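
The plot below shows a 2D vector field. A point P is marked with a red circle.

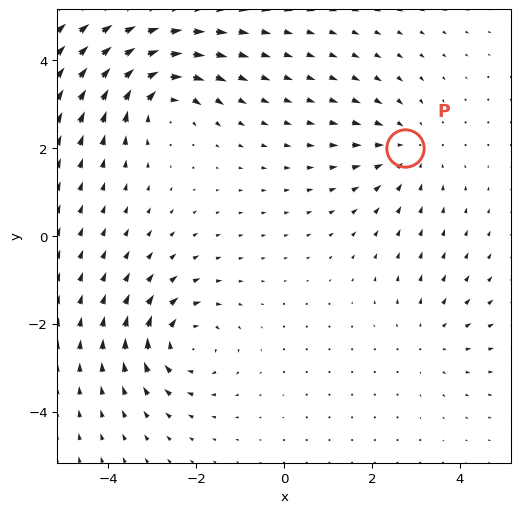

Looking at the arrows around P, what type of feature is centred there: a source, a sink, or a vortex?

At P (2.8, 2.0) the arrows converge inward. Divergence about -3, curl ≈0 — negative divergence with near-zero curl is a sink.

sink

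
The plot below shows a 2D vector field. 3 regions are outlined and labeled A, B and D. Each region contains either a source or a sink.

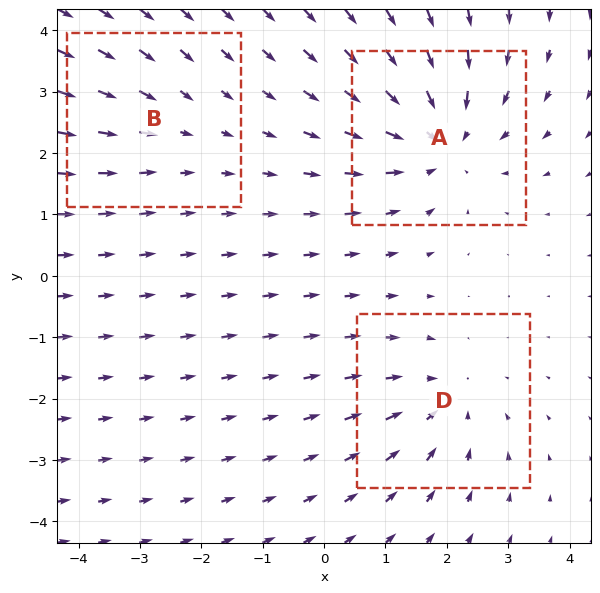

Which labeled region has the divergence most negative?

A

Divergence at each region's feature centre — A: about -4, B: about -2, D: about -3. Region A is most negative.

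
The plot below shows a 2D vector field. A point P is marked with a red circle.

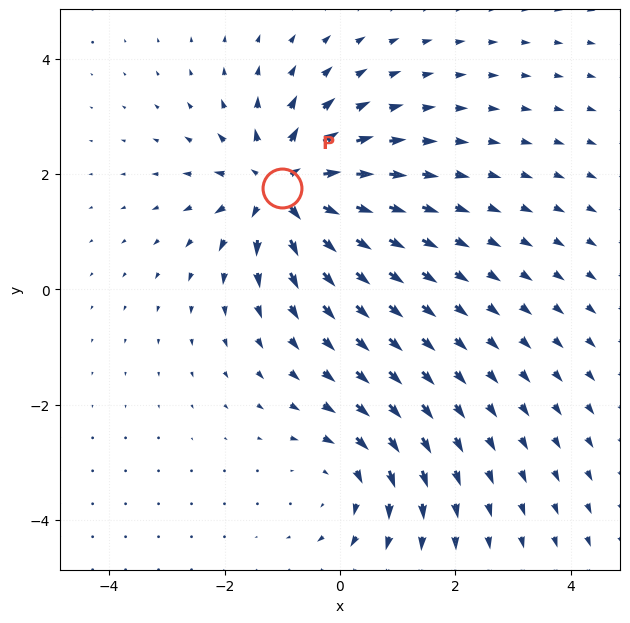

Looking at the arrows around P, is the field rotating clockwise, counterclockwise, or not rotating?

Near P at (-1.0, 1.8) the arrows show no circulation. The curl there is ≈0.

not rotating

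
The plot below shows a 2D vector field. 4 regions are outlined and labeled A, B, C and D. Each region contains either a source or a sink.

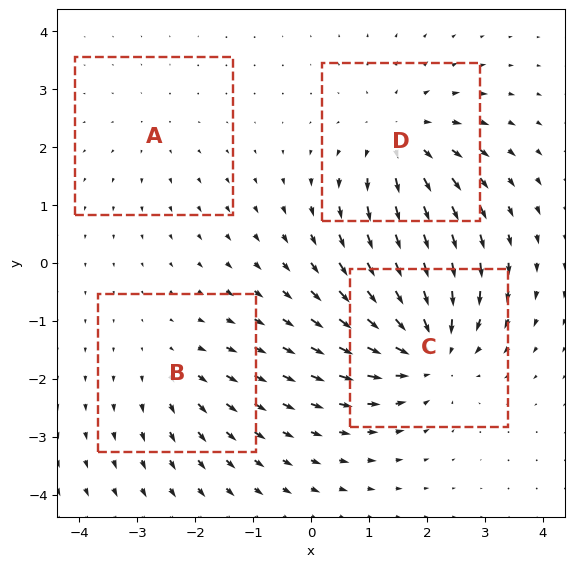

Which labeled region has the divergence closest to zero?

A

Divergence at each region's feature centre — A: about +2, B: about +3, C: about -6, D: about +5. Region A is closest to zero.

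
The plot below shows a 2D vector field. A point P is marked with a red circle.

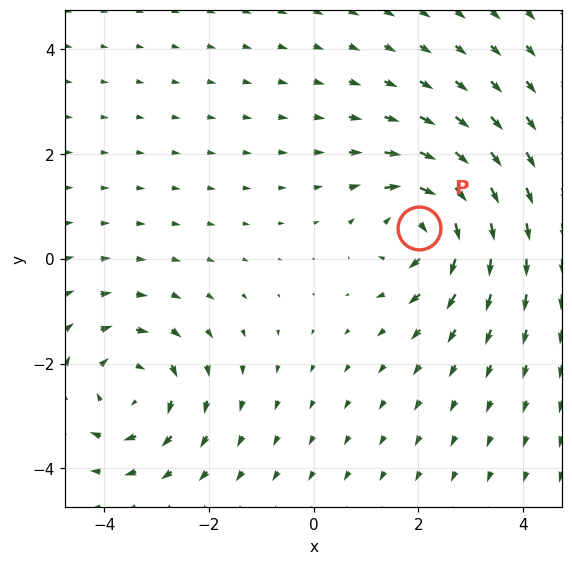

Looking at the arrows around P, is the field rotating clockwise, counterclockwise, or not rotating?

clockwise

Near P at (2.0, 0.6) the arrows circulate clockwise. The curl (z-component) there is about -5; negative curl means clockwise rotation.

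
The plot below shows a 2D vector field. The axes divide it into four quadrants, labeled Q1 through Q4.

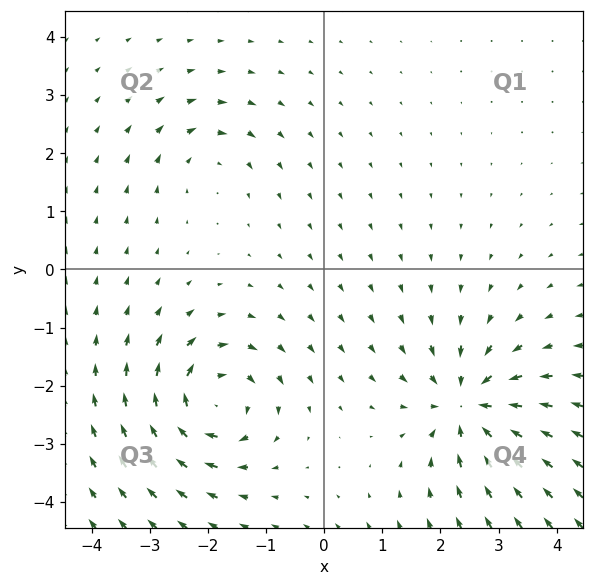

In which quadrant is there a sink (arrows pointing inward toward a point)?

Q4

The sink sits at approximately (2.5, -2.3), which lies in quadrant Q4. The divergence there is about -6, negative as expected for a sink.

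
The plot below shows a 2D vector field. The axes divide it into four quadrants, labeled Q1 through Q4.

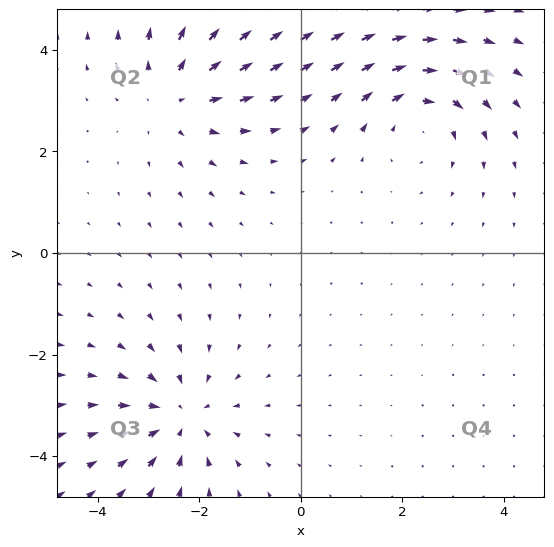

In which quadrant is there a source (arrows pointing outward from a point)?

Q2

The source sits at approximately (-2.5, 3.1), which lies in quadrant Q2. The divergence there is about +4, positive as expected for a source.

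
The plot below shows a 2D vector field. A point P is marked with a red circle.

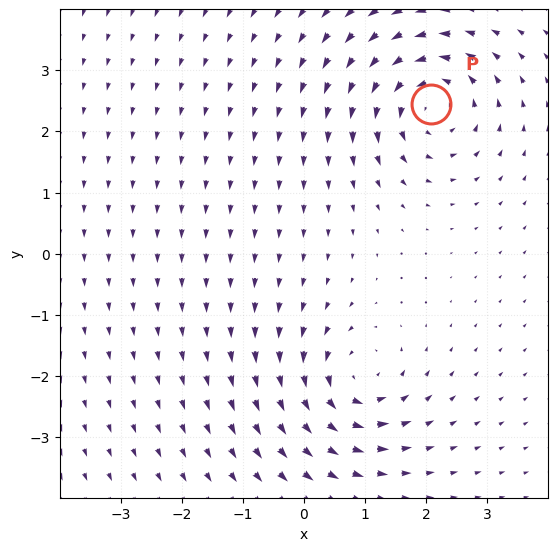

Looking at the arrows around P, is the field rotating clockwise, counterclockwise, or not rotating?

counterclockwise

Near P at (2.1, 2.5) the arrows circulate counterclockwise. The curl (z-component) there is about +5; positive curl means counterclockwise rotation.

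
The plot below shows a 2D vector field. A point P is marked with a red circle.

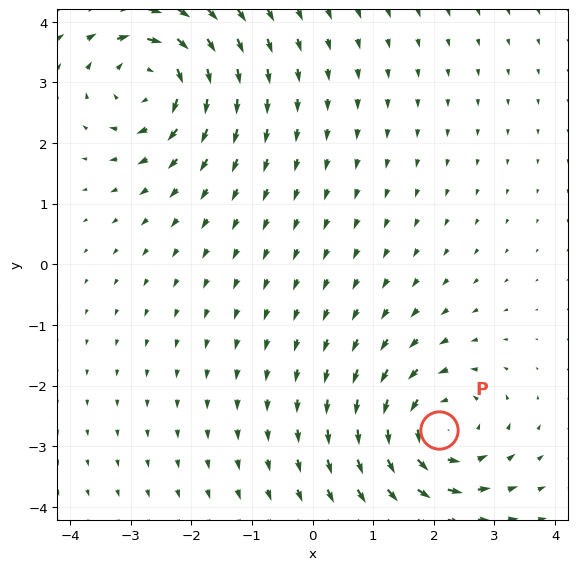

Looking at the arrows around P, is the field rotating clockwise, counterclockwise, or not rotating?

counterclockwise

Near P at (2.1, -2.7) the arrows circulate counterclockwise. The curl (z-component) there is about +4; positive curl means counterclockwise rotation.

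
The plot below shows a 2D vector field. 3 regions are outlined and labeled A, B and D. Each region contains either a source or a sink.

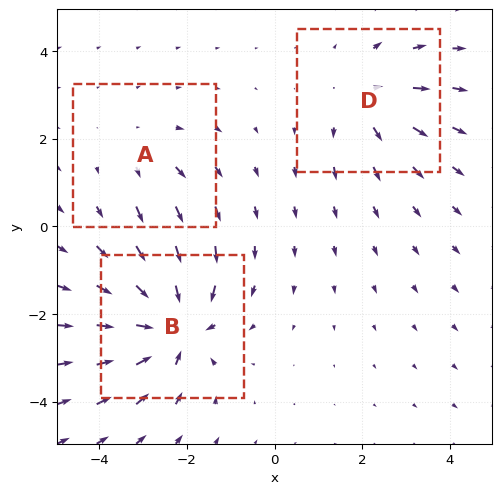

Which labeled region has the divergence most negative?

Divergence at each region's feature centre — A: about +2, B: about -5, D: about +3. Region B is most negative.

B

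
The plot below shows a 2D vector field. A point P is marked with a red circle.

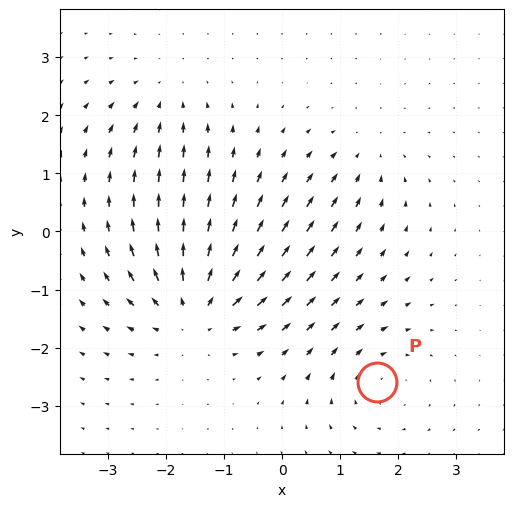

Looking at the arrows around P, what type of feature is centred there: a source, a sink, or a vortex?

At P (1.6, -2.6) the arrows circulate clockwise. Divergence ≈0, curl about -3 — near-zero divergence with nonzero curl is a vortex.

vortex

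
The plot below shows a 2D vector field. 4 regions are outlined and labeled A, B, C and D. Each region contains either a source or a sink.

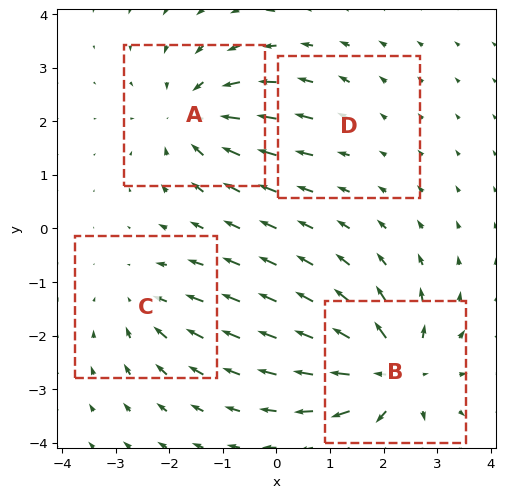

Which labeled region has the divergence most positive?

B

Divergence at each region's feature centre — A: about -6, B: about +8, C: about -4, D: about +2. Region B is most positive.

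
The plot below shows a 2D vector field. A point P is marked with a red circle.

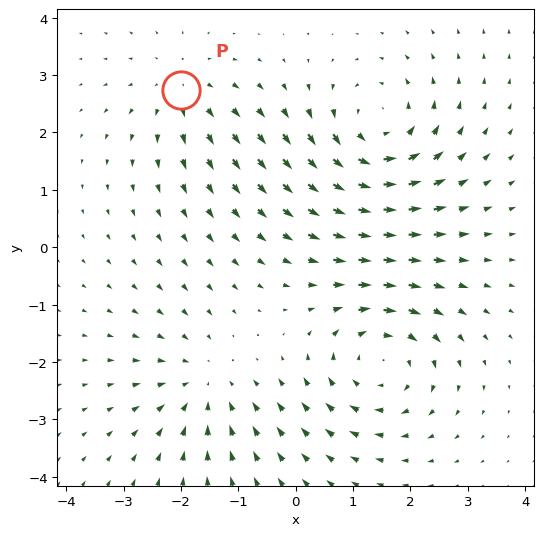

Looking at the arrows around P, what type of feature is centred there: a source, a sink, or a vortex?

source

At P (-2.0, 2.7) the arrows spread outward. Divergence about +3, curl ≈0 — positive divergence with near-zero curl is a source.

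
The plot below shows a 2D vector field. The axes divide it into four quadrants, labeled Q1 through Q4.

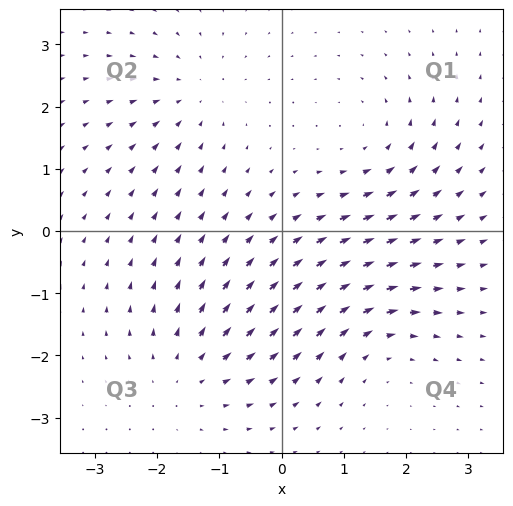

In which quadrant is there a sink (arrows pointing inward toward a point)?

The sink sits at approximately (-1.4, 2.2), which lies in quadrant Q2. The divergence there is about -4, negative as expected for a sink.

Q2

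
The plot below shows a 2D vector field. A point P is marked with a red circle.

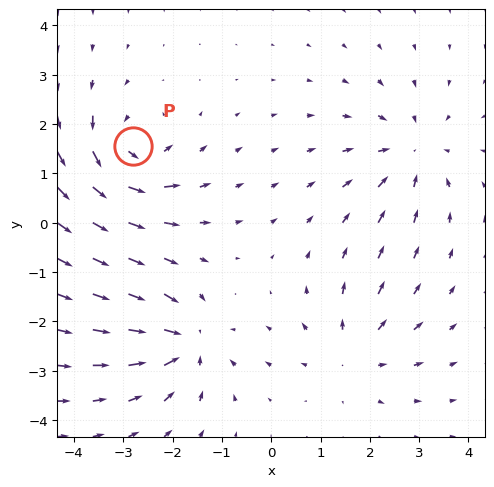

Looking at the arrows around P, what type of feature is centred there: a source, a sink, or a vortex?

At P (-2.8, 1.6) the arrows circulate counterclockwise. Divergence ≈0, curl about +5 — near-zero divergence with nonzero curl is a vortex.

vortex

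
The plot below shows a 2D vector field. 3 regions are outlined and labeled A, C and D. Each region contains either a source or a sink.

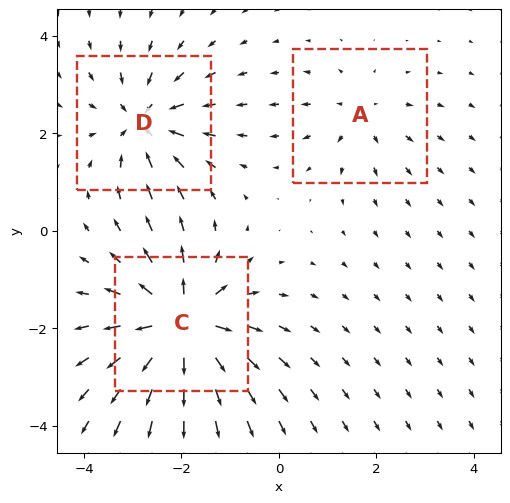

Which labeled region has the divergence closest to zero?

A

Divergence at each region's feature centre — A: about +2, C: about +6, D: about -4. Region A is closest to zero.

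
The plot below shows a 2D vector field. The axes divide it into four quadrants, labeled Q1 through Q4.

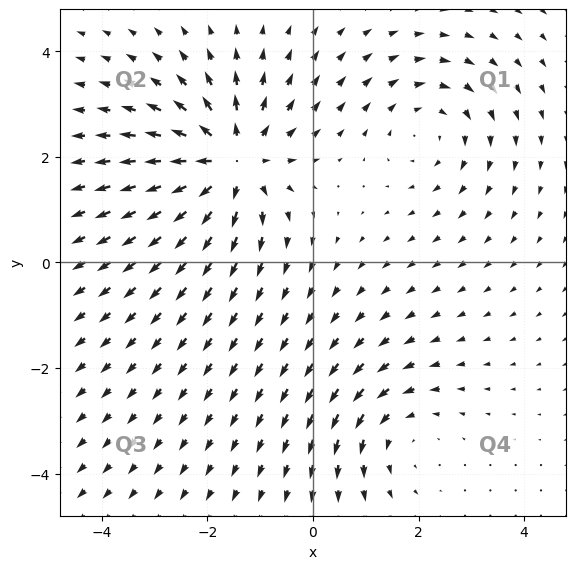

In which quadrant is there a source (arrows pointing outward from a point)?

The source sits at approximately (-1.5, 1.9), which lies in quadrant Q2. The divergence there is about +4, positive as expected for a source.

Q2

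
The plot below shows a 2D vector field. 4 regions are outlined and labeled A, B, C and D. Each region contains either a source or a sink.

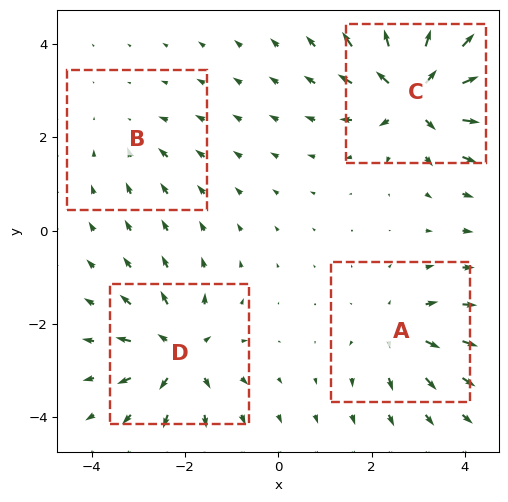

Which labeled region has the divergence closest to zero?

Divergence at each region's feature centre — A: about +4, B: about -2, C: about +8, D: about +6. Region B is closest to zero.

B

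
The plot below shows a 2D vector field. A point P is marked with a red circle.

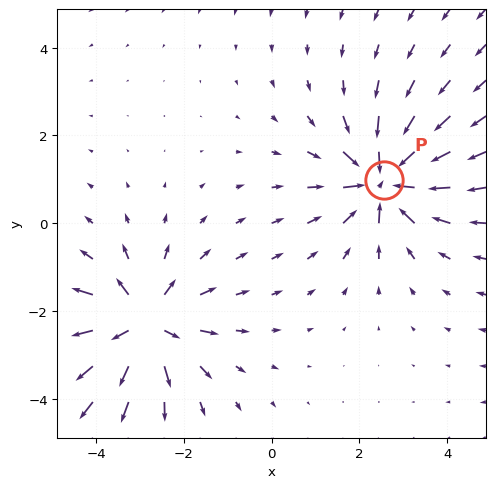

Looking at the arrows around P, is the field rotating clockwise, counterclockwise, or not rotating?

not rotating

Near P at (2.6, 1.0) the arrows show no circulation. The curl there is ≈0.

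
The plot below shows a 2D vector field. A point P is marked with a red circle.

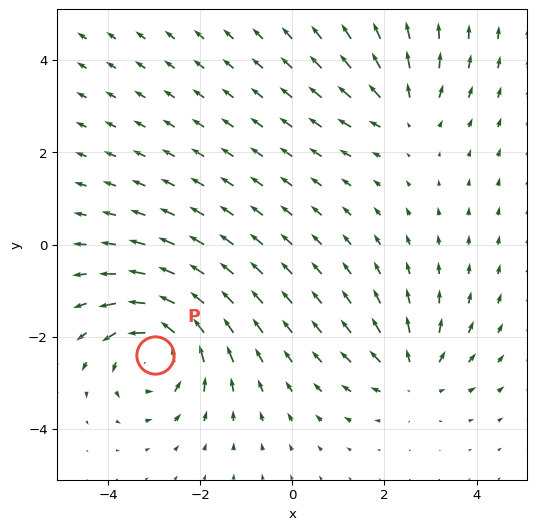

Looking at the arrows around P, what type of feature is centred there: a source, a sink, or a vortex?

At P (-3.0, -2.4) the arrows circulate counterclockwise. Divergence ≈0, curl about +6 — near-zero divergence with nonzero curl is a vortex.

vortex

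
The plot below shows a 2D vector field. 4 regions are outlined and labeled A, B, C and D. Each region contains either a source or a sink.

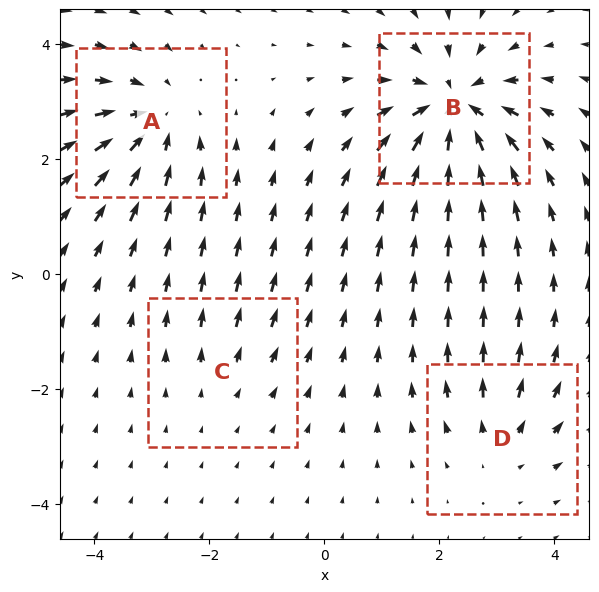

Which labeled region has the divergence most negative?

Divergence at each region's feature centre — A: about -5, B: about -7, C: about +2, D: about +3. Region B is most negative.

B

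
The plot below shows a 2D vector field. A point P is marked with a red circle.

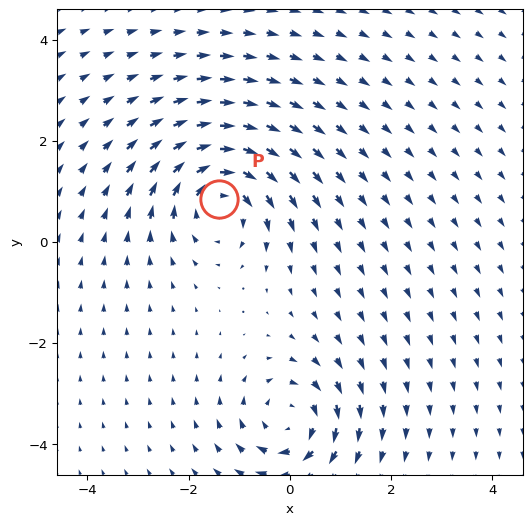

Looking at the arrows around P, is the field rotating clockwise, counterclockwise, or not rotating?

Near P at (-1.4, 0.9) the arrows circulate clockwise. The curl (z-component) there is about -4; negative curl means clockwise rotation.

clockwise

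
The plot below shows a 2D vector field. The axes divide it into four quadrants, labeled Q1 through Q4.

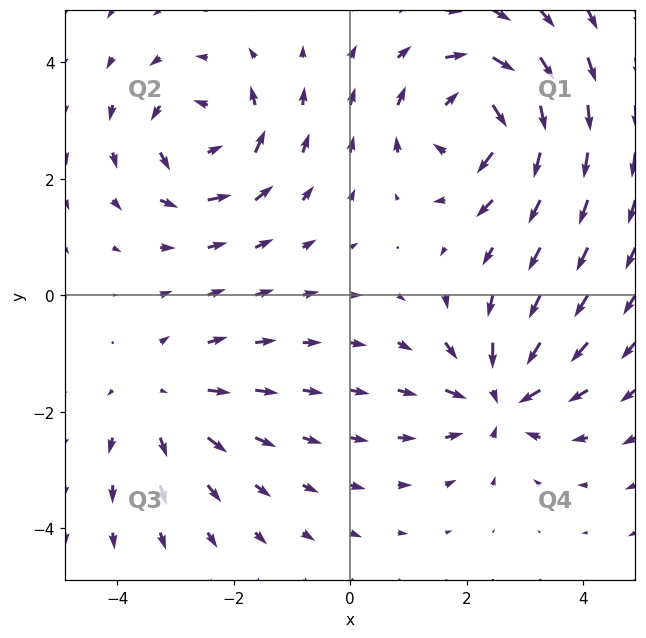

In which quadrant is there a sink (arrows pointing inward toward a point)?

Q4

The sink sits at approximately (2.6, -1.8), which lies in quadrant Q4. The divergence there is about -5, negative as expected for a sink.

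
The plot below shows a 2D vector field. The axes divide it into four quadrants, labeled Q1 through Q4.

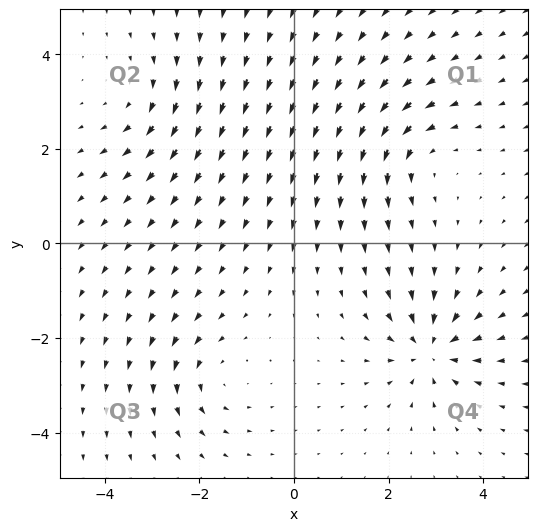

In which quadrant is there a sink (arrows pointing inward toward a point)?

The sink sits at approximately (2.9, -2.2), which lies in quadrant Q4. The divergence there is about -6, negative as expected for a sink.

Q4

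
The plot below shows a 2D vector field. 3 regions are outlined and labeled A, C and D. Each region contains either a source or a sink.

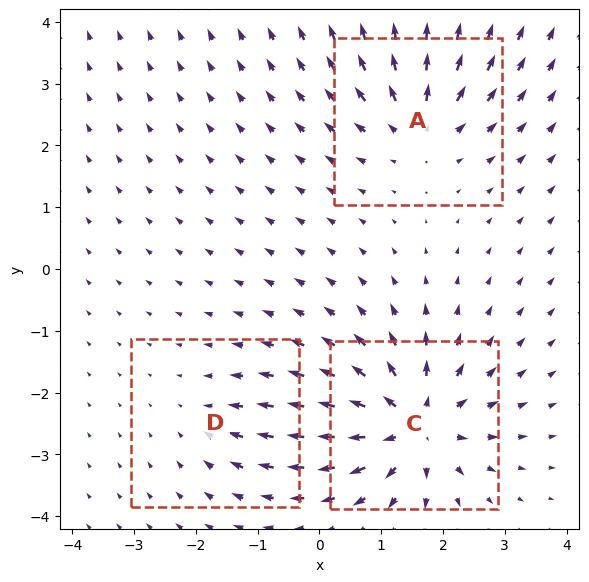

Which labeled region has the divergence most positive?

Divergence at each region's feature centre — A: about +4, C: about +6, D: about -2. Region C is most positive.

C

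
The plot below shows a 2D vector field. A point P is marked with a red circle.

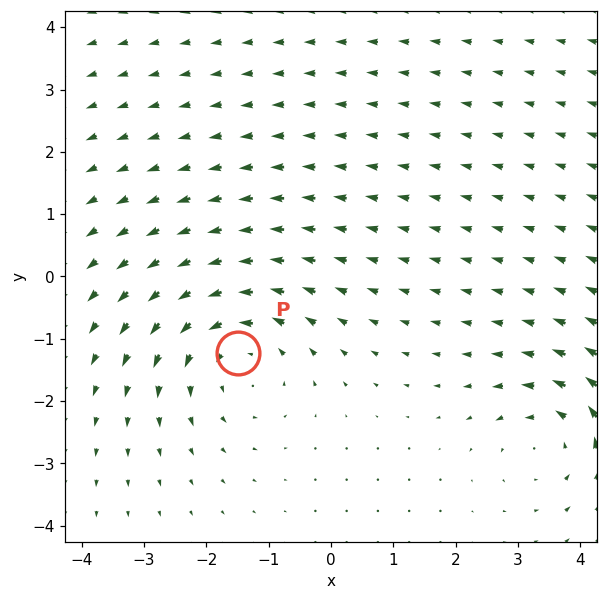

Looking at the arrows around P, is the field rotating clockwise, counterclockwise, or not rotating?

Near P at (-1.5, -1.2) the arrows circulate counterclockwise. The curl (z-component) there is about +4; positive curl means counterclockwise rotation.

counterclockwise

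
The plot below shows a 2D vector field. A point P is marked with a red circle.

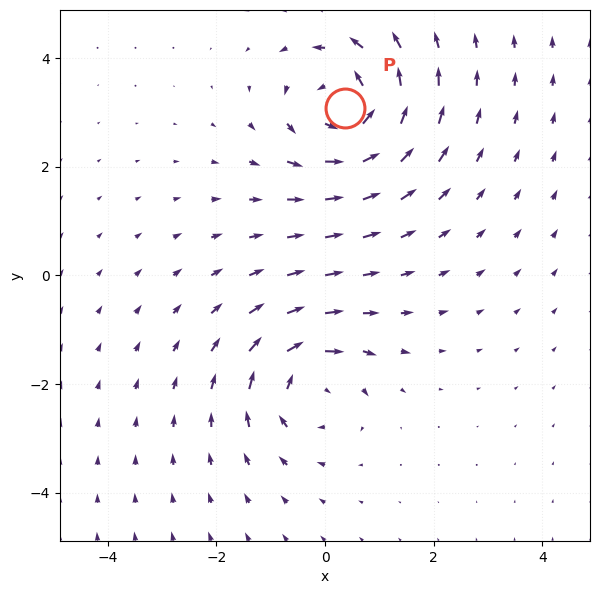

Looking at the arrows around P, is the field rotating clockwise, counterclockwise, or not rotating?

Near P at (0.4, 3.1) the arrows circulate counterclockwise. The curl (z-component) there is about +4; positive curl means counterclockwise rotation.

counterclockwise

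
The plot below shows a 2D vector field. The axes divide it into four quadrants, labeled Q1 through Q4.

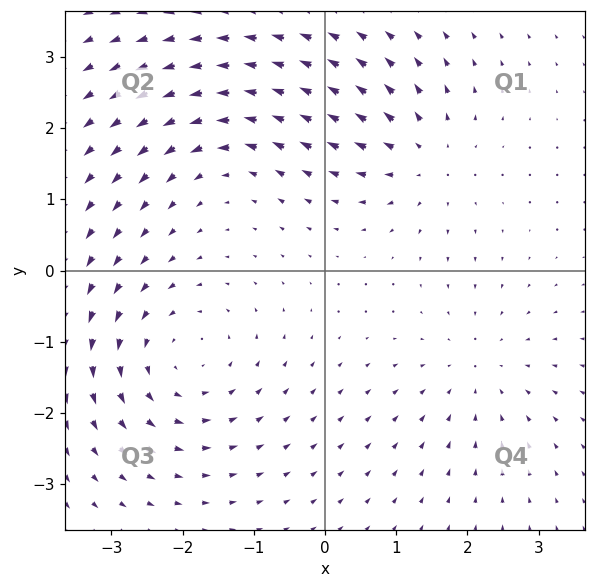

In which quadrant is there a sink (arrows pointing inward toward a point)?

Q4

The sink sits at approximately (2.1, -1.4), which lies in quadrant Q4. The divergence there is about -2, negative as expected for a sink.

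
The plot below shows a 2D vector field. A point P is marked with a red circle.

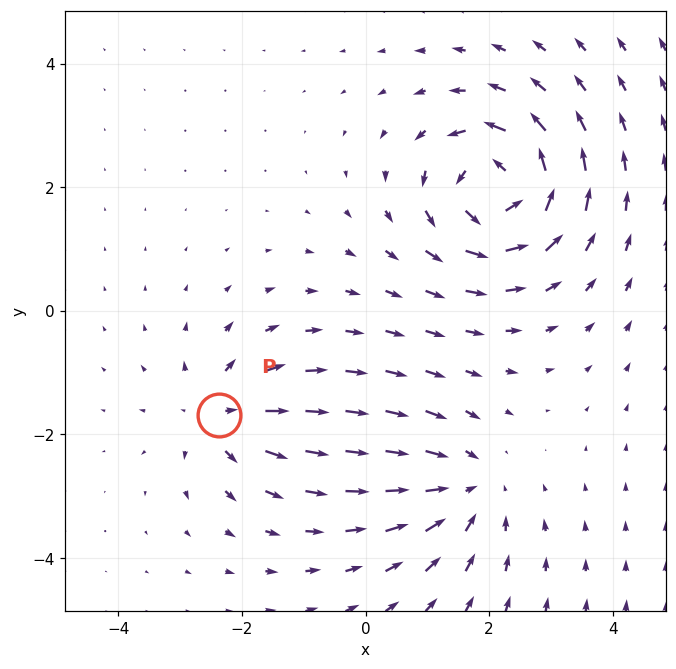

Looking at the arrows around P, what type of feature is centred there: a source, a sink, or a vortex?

At P (-2.4, -1.7) the arrows spread outward. Divergence about +4, curl ≈0 — positive divergence with near-zero curl is a source.

source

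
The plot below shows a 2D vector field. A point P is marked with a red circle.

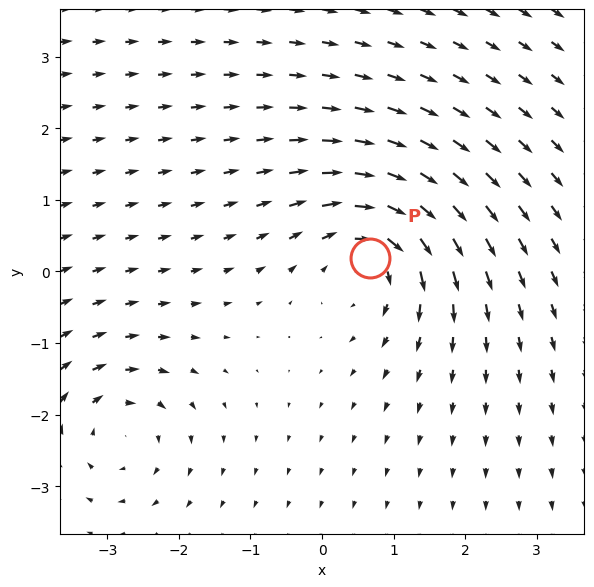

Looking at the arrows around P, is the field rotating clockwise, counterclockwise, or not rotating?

clockwise

Near P at (0.7, 0.2) the arrows circulate clockwise. The curl (z-component) there is about -6; negative curl means clockwise rotation.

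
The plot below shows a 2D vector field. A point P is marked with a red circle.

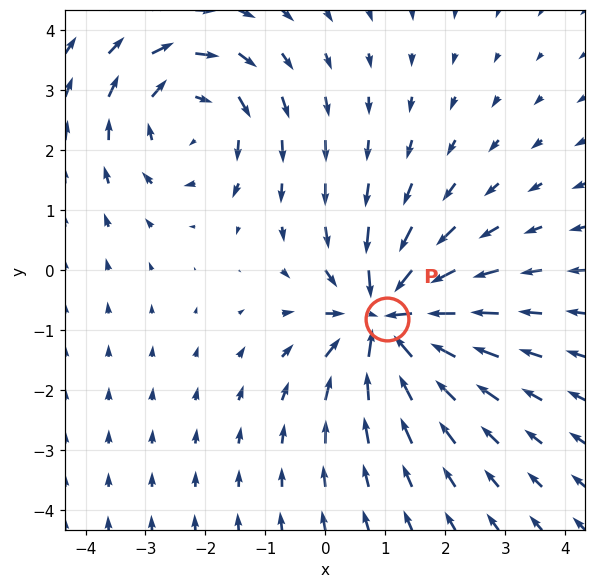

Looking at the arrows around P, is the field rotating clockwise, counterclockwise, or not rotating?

not rotating

Near P at (1.0, -0.8) the arrows show no circulation. The curl there is ≈0.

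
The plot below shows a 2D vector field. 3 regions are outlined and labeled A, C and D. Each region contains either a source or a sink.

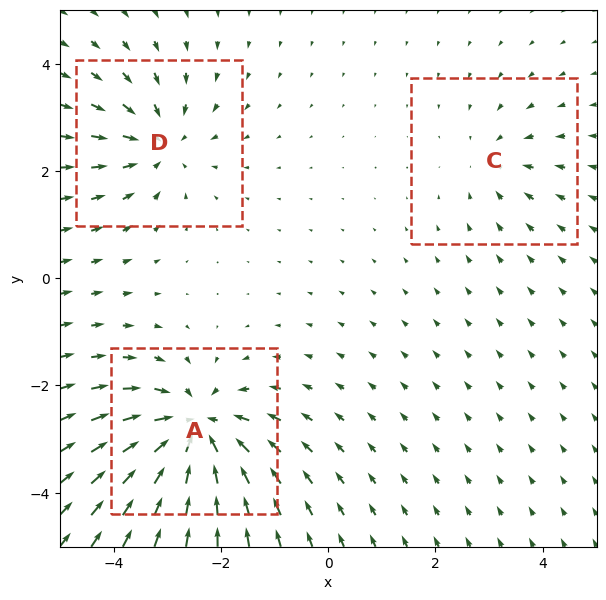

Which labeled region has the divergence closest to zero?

Divergence at each region's feature centre — A: about -5, C: about -2, D: about -3. Region C is closest to zero.

C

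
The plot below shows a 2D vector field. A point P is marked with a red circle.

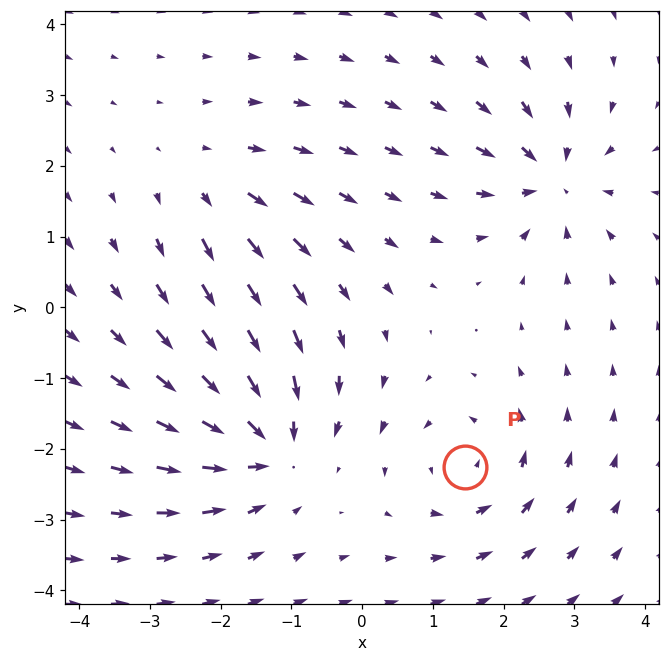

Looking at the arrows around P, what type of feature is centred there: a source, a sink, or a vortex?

At P (1.4, -2.3) the arrows circulate counterclockwise. Divergence ≈0, curl about +4 — near-zero divergence with nonzero curl is a vortex.

vortex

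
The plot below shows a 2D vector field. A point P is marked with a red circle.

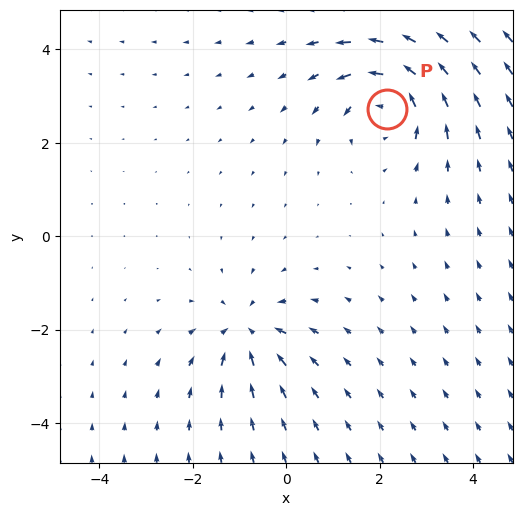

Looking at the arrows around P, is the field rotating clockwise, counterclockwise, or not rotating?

counterclockwise

Near P at (2.2, 2.7) the arrows circulate counterclockwise. The curl (z-component) there is about +4; positive curl means counterclockwise rotation.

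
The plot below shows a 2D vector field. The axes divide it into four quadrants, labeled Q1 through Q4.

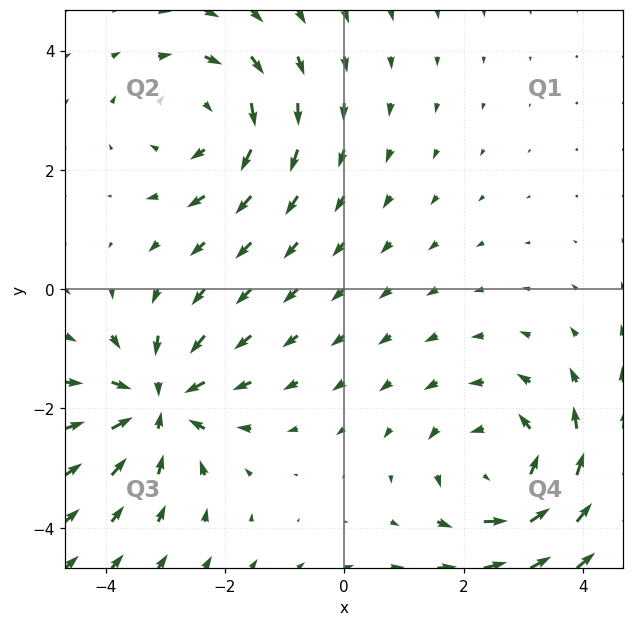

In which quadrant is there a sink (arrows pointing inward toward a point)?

Q3

The sink sits at approximately (-3.1, -1.9), which lies in quadrant Q3. The divergence there is about -4, negative as expected for a sink.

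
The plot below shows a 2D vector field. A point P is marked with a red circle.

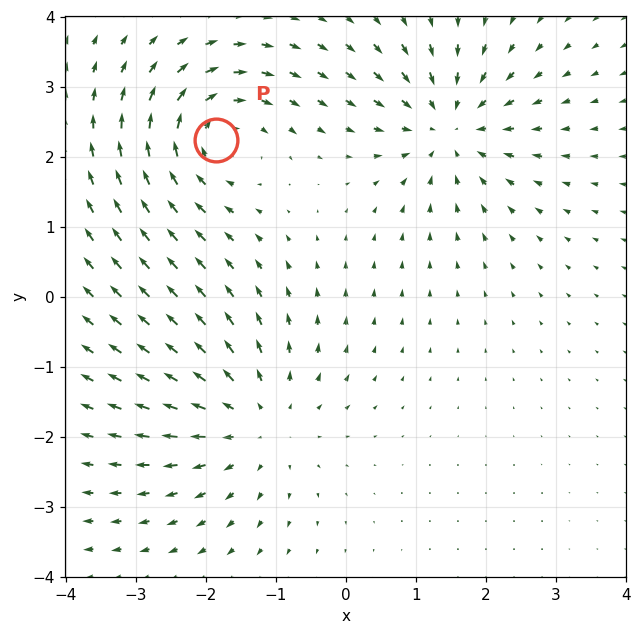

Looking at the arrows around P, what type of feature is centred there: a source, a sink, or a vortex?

At P (-1.9, 2.2) the arrows circulate clockwise. Divergence ≈0, curl about -5 — near-zero divergence with nonzero curl is a vortex.

vortex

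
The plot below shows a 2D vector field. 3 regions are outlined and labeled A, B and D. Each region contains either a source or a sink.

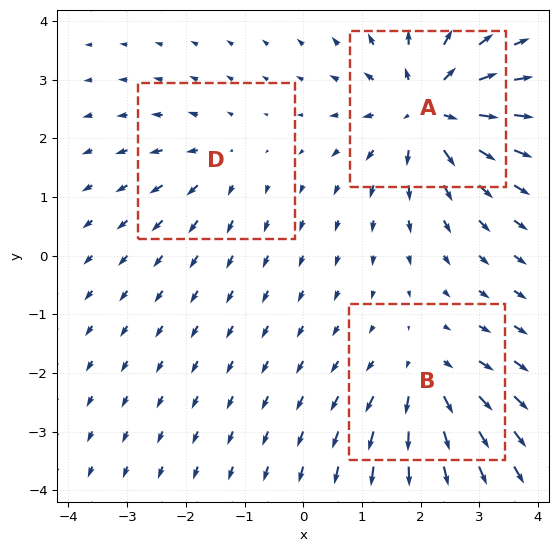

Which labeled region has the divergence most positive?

A

Divergence at each region's feature centre — A: about +6, B: about +4, D: about +2. Region A is most positive.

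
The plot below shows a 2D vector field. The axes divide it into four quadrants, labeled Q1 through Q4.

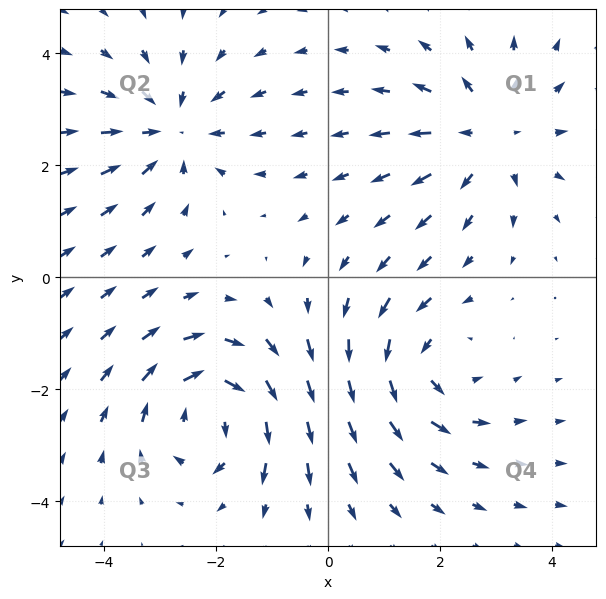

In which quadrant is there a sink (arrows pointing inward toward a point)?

The sink sits at approximately (-2.8, 2.6), which lies in quadrant Q2. The divergence there is about -4, negative as expected for a sink.

Q2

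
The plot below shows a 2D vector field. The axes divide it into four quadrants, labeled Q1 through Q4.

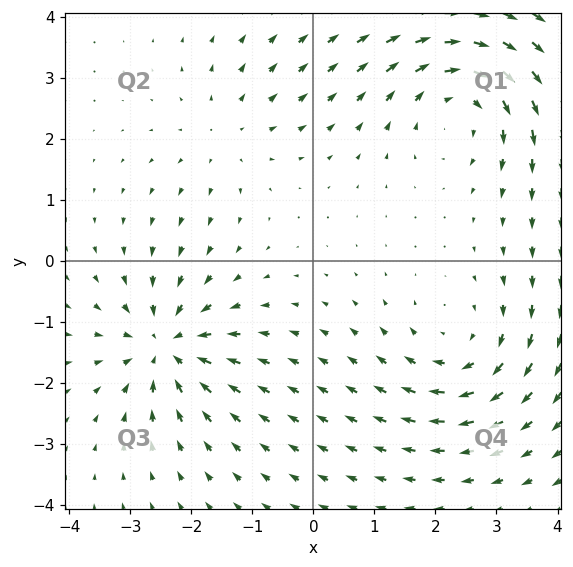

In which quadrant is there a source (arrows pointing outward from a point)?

Q2

The source sits at approximately (-1.4, 2.1), which lies in quadrant Q2. The divergence there is about +2, positive as expected for a source.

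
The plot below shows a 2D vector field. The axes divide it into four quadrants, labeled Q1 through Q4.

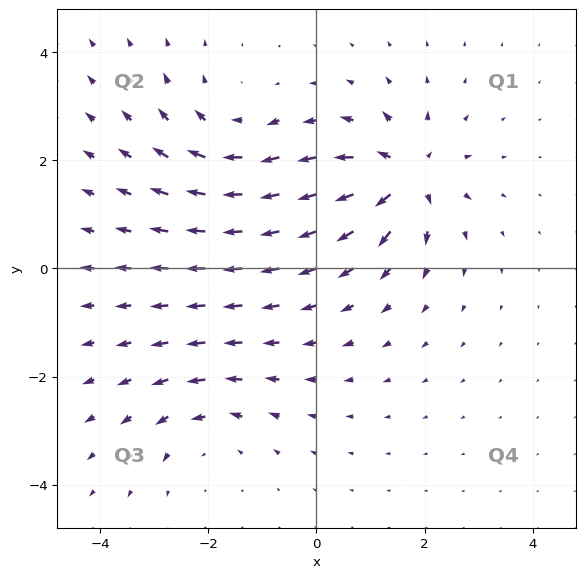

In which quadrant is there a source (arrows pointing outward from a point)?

The source sits at approximately (1.6, 1.7), which lies in quadrant Q1. The divergence there is about +7, positive as expected for a source.

Q1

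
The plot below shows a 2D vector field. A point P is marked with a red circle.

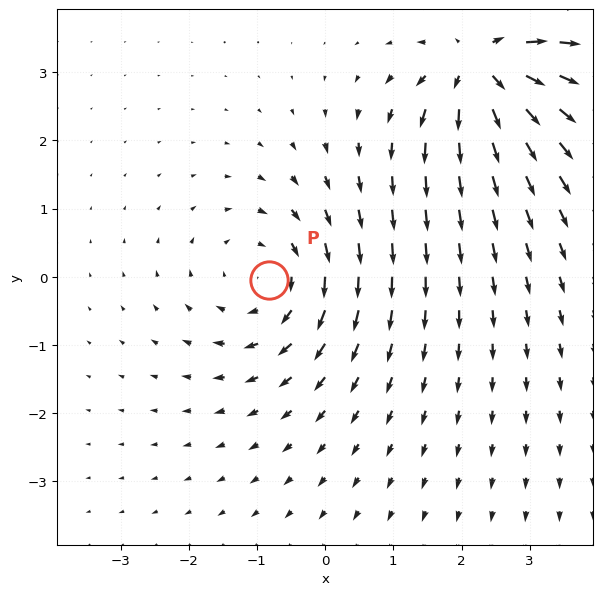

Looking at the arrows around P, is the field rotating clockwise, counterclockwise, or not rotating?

Near P at (-0.8, -0.1) the arrows circulate clockwise. The curl (z-component) there is about -4; negative curl means clockwise rotation.

clockwise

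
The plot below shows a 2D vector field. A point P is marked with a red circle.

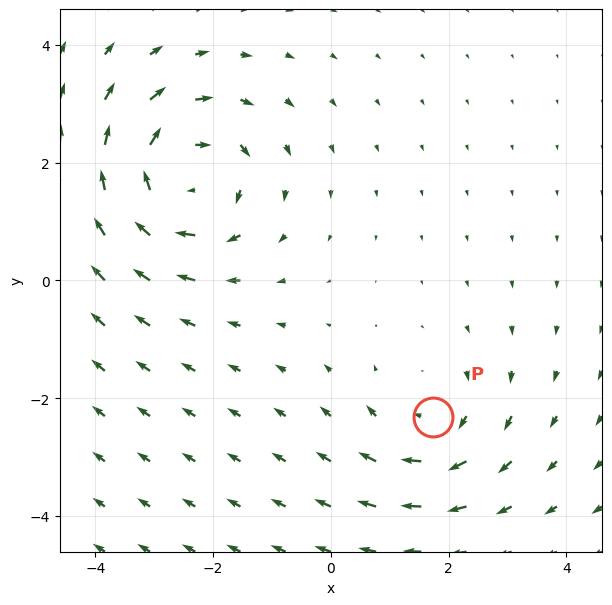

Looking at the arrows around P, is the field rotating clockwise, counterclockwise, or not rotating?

clockwise

Near P at (1.7, -2.3) the arrows circulate clockwise. The curl (z-component) there is about -3; negative curl means clockwise rotation.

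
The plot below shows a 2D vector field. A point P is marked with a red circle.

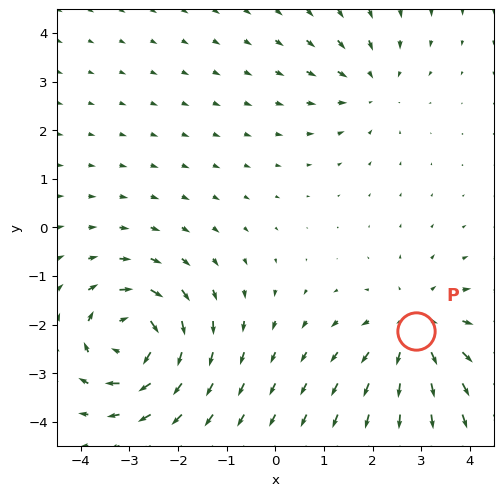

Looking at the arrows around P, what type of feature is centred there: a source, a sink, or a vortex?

At P (2.9, -2.1) the arrows spread outward. Divergence about +4, curl ≈0 — positive divergence with near-zero curl is a source.

source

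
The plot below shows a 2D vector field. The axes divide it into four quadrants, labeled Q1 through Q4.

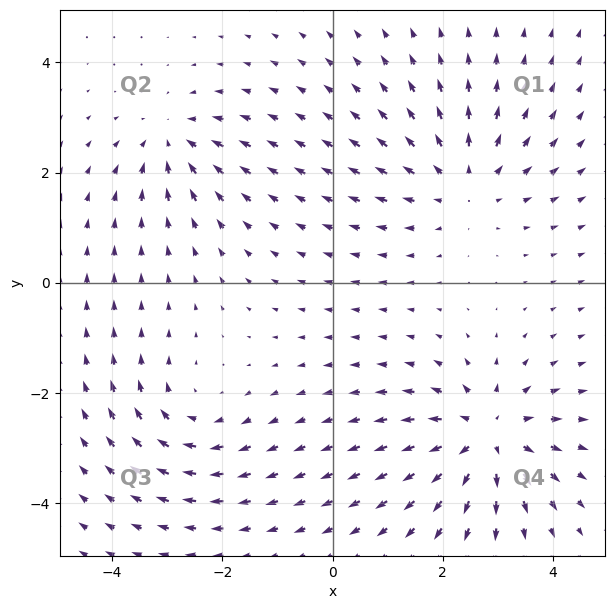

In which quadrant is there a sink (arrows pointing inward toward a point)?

The sink sits at approximately (-2.9, 2.6), which lies in quadrant Q2. The divergence there is about -4, negative as expected for a sink.

Q2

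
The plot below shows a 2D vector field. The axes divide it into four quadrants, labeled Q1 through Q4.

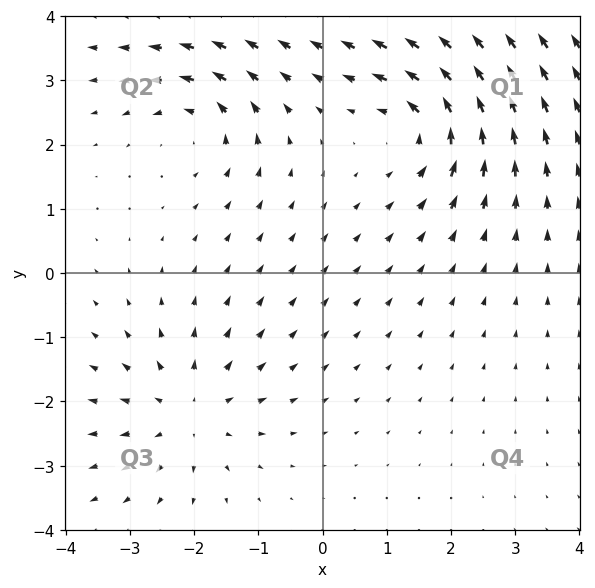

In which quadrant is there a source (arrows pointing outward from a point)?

The source sits at approximately (-2.1, -2.2), which lies in quadrant Q3. The divergence there is about +3, positive as expected for a source.

Q3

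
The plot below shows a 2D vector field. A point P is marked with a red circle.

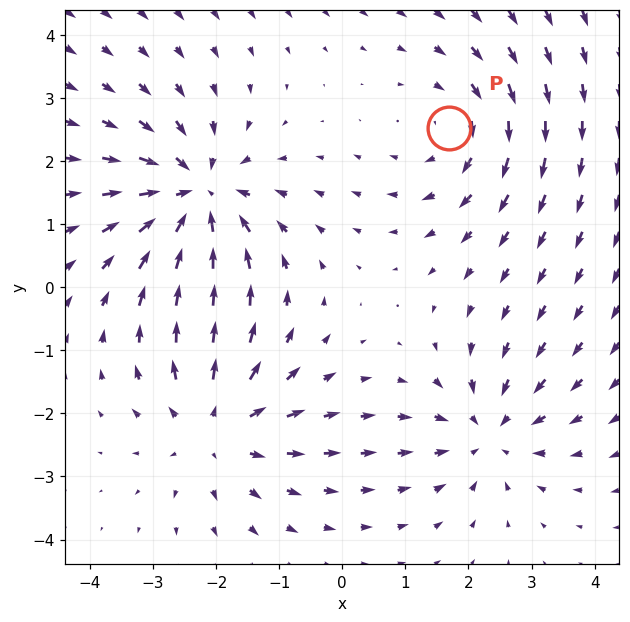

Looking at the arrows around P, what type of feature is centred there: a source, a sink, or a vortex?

At P (1.7, 2.5) the arrows circulate clockwise. Divergence ≈0, curl about -3 — near-zero divergence with nonzero curl is a vortex.

vortex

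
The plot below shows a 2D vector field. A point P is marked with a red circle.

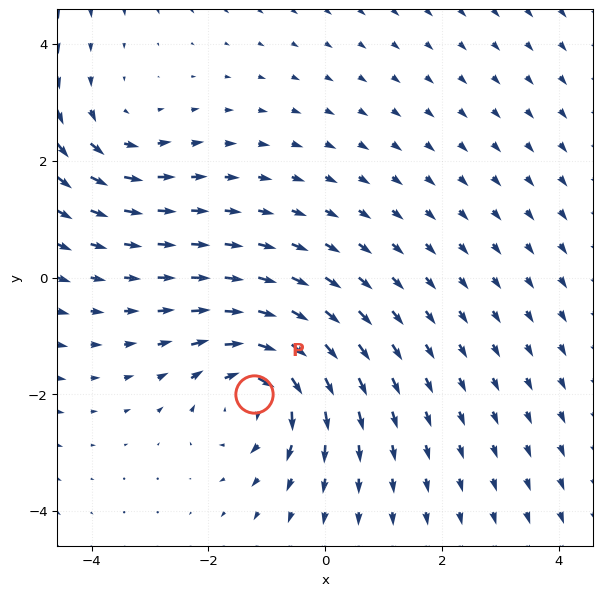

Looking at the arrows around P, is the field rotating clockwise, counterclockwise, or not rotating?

clockwise

Near P at (-1.2, -2.0) the arrows circulate clockwise. The curl (z-component) there is about -5; negative curl means clockwise rotation.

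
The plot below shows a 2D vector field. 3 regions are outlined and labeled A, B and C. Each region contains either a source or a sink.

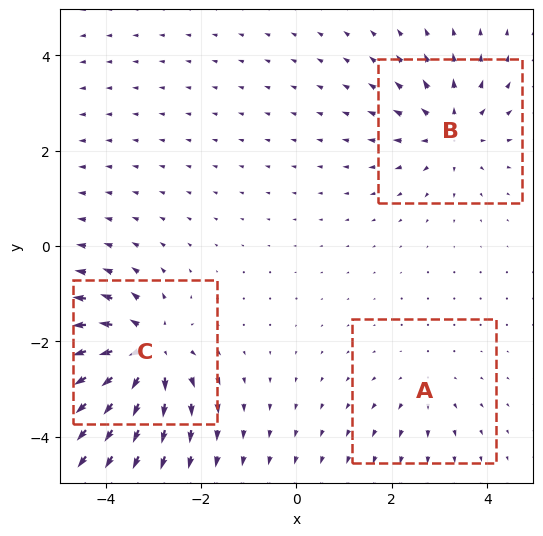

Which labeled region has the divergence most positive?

C

Divergence at each region's feature centre — A: about +2, B: about +4, C: about +6. Region C is most positive.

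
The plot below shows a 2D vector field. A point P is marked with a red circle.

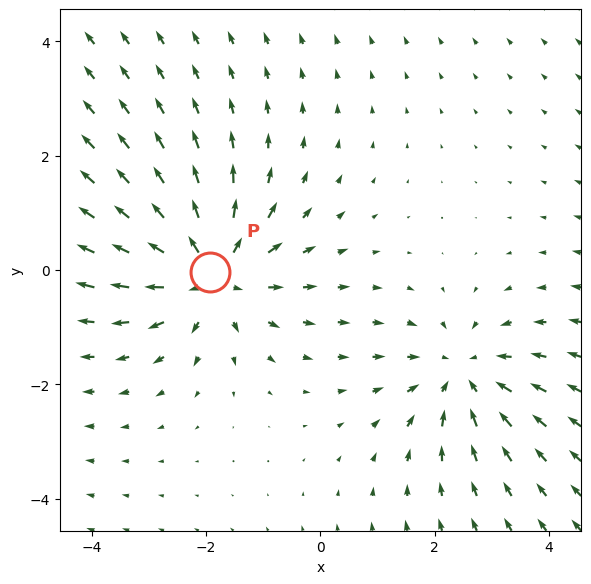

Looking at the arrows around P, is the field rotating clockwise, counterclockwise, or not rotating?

Near P at (-1.9, -0.0) the arrows show no circulation. The curl there is ≈0.

not rotating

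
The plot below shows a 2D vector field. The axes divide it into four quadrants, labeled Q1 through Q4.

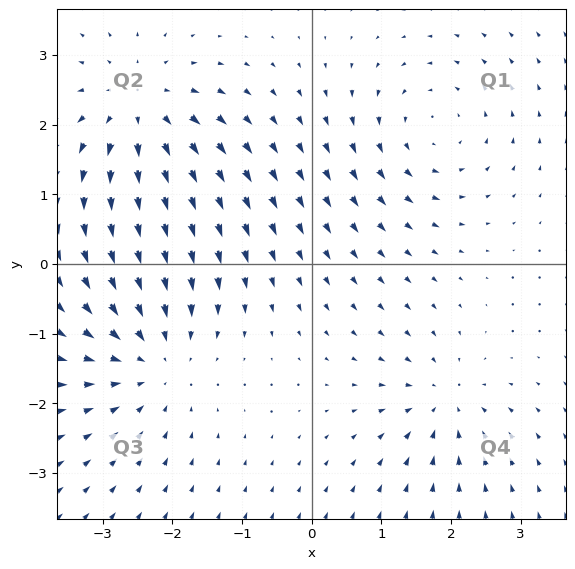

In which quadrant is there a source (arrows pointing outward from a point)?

The source sits at approximately (-2.5, 2.2), which lies in quadrant Q2. The divergence there is about +5, positive as expected for a source.

Q2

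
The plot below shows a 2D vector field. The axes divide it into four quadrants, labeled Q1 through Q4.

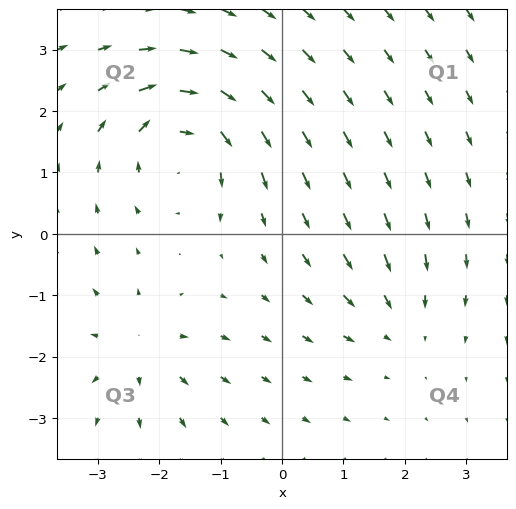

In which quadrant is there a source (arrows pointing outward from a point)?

The source sits at approximately (-2.3, -1.9), which lies in quadrant Q3. The divergence there is about +3, positive as expected for a source.

Q3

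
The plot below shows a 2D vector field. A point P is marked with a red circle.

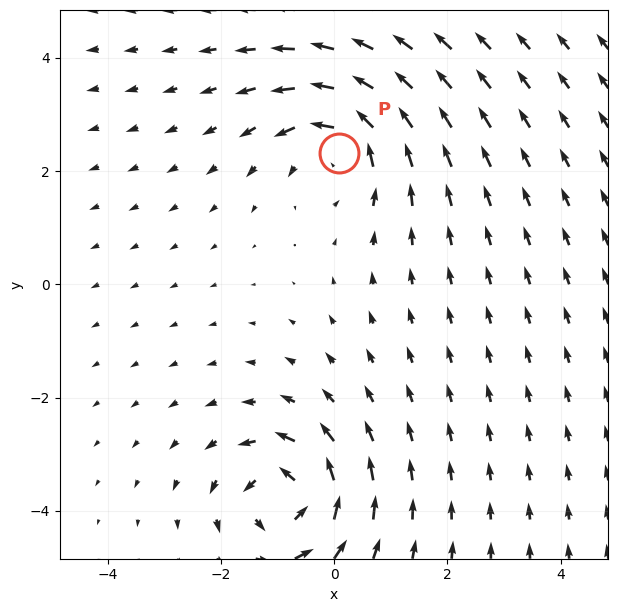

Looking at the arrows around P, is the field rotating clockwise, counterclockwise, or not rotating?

counterclockwise

Near P at (0.1, 2.3) the arrows circulate counterclockwise. The curl (z-component) there is about +4; positive curl means counterclockwise rotation.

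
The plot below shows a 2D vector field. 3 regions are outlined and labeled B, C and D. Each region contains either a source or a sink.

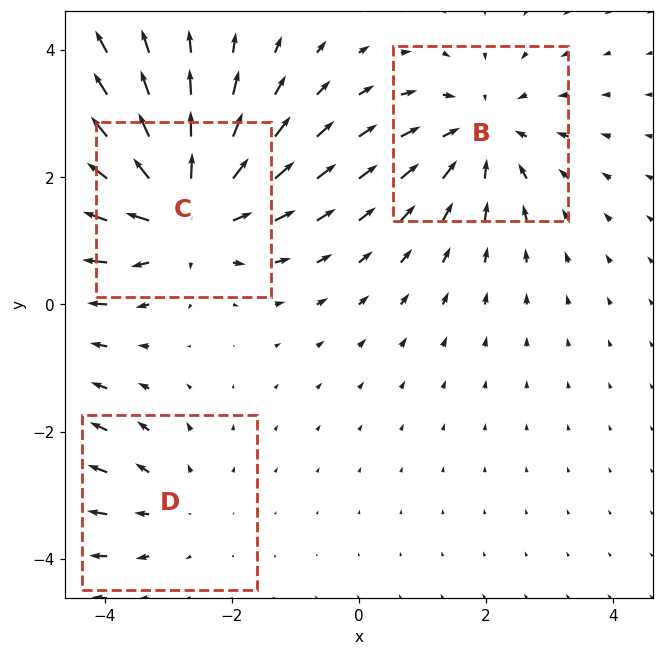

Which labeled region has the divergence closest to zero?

Divergence at each region's feature centre — B: about -3, C: about +4, D: about +2. Region D is closest to zero.

D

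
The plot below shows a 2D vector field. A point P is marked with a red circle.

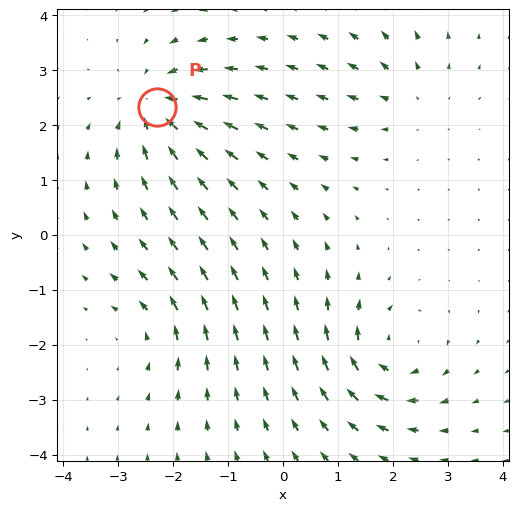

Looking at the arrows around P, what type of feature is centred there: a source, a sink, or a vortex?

sink

At P (-2.3, 2.3) the arrows converge inward. Divergence about -5, curl ≈0 — negative divergence with near-zero curl is a sink.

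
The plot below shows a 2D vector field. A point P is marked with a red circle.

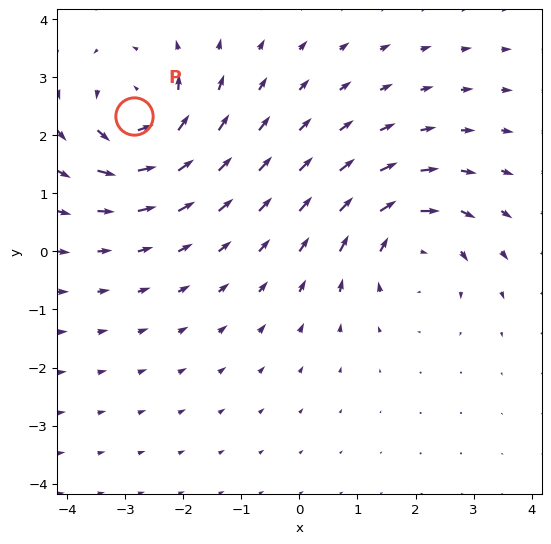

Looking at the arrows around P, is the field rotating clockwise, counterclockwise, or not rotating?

counterclockwise

Near P at (-2.8, 2.3) the arrows circulate counterclockwise. The curl (z-component) there is about +5; positive curl means counterclockwise rotation.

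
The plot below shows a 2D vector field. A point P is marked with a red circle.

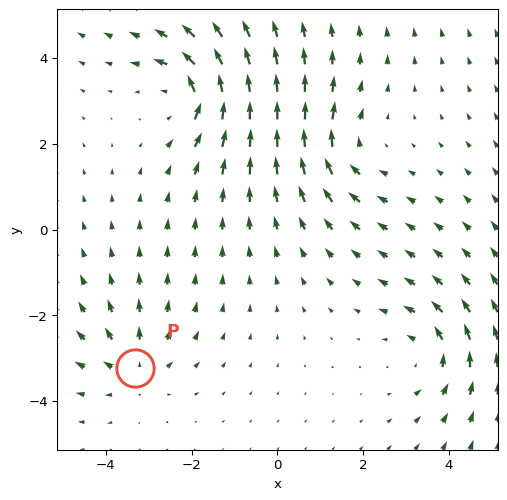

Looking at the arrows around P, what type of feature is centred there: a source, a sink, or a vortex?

At P (-3.3, -3.2) the arrows spread outward. Divergence about +3, curl ≈0 — positive divergence with near-zero curl is a source.

source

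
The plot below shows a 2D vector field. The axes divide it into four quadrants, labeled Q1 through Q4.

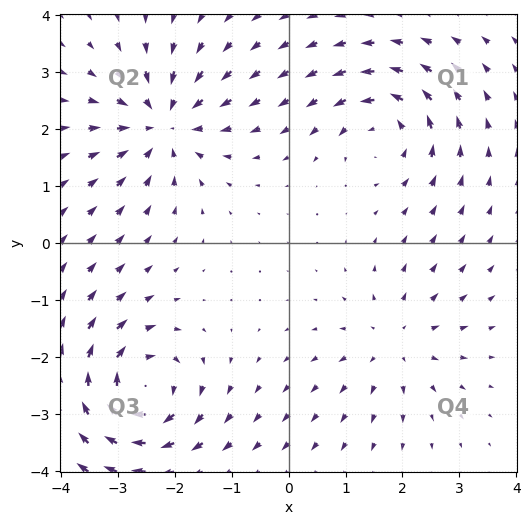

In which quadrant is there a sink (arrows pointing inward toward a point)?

The sink sits at approximately (-2.2, 2.1), which lies in quadrant Q2. The divergence there is about -5, negative as expected for a sink.

Q2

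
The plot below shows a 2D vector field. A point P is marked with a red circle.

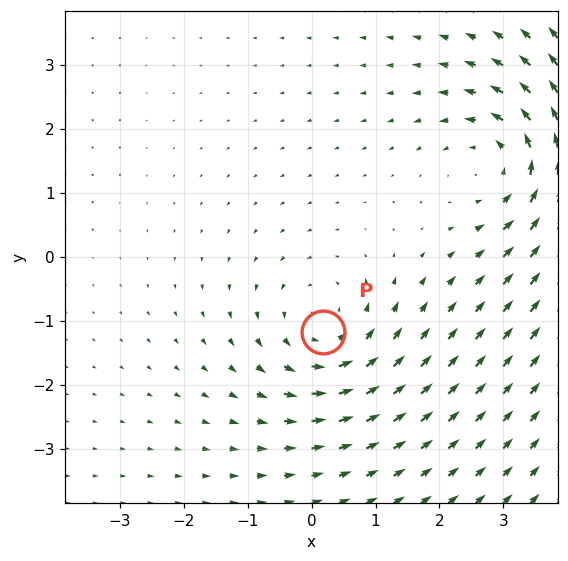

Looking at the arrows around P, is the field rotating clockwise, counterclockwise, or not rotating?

Near P at (0.2, -1.2) the arrows circulate counterclockwise. The curl (z-component) there is about +3; positive curl means counterclockwise rotation.

counterclockwise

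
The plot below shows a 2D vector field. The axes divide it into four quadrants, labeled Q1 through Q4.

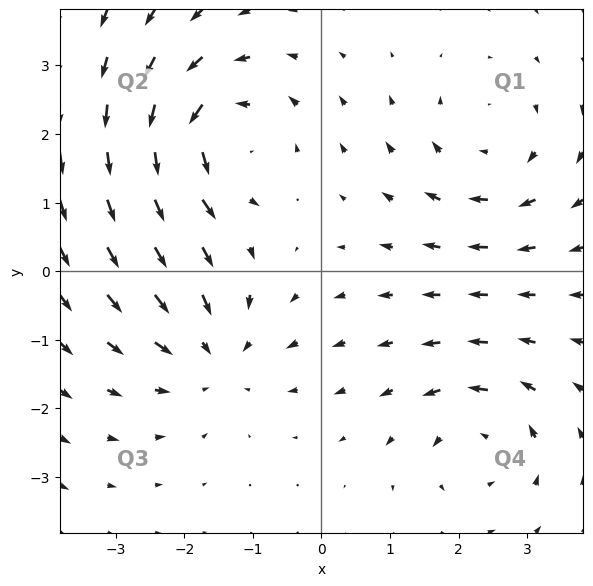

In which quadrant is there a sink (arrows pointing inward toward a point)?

The sink sits at approximately (-1.6, -1.2), which lies in quadrant Q3. The divergence there is about -4, negative as expected for a sink.

Q3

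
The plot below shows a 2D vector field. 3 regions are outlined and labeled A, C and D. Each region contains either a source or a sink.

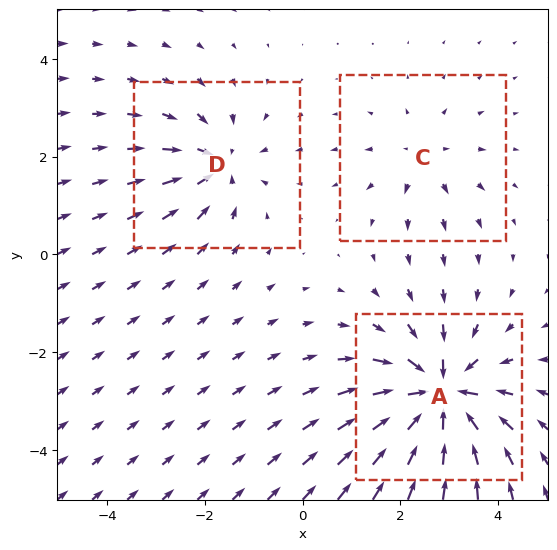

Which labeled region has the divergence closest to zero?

C

Divergence at each region's feature centre — A: about -6, C: about +2, D: about -4. Region C is closest to zero.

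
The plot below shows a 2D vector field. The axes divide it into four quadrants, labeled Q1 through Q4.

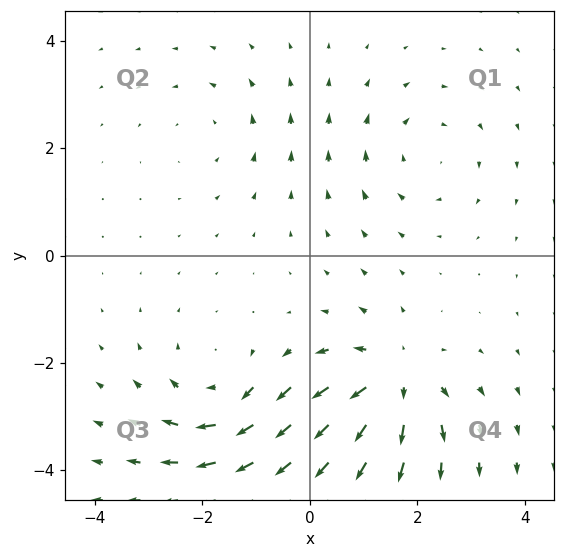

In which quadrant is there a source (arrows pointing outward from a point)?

The source sits at approximately (1.6, -2.3), which lies in quadrant Q4. The divergence there is about +5, positive as expected for a source.

Q4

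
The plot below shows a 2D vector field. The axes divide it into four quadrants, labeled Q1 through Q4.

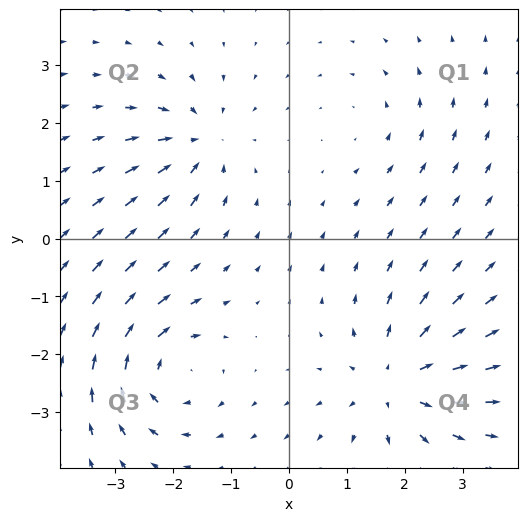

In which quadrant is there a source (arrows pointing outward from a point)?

Q4

The source sits at approximately (1.9, -2.5), which lies in quadrant Q4. The divergence there is about +5, positive as expected for a source.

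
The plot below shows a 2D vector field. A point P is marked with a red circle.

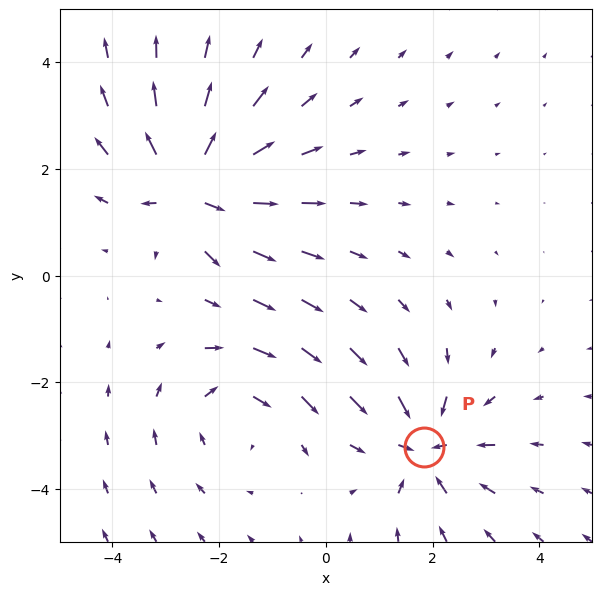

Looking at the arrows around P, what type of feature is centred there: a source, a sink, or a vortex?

At P (1.8, -3.2) the arrows converge inward. Divergence about -4, curl ≈0 — negative divergence with near-zero curl is a sink.

sink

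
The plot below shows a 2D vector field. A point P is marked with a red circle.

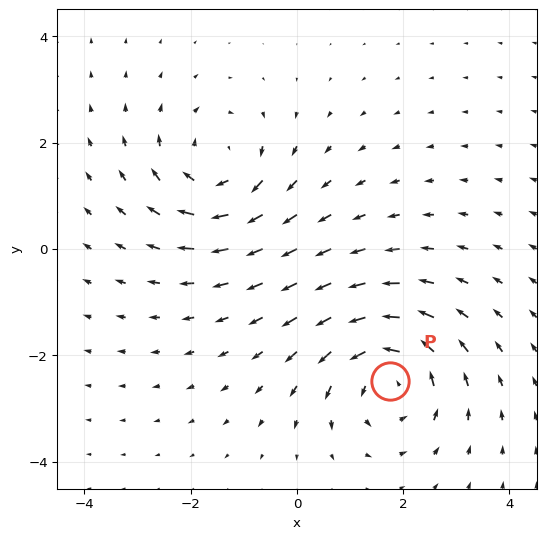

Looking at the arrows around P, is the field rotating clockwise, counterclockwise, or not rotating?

Near P at (1.8, -2.5) the arrows circulate counterclockwise. The curl (z-component) there is about +3; positive curl means counterclockwise rotation.

counterclockwise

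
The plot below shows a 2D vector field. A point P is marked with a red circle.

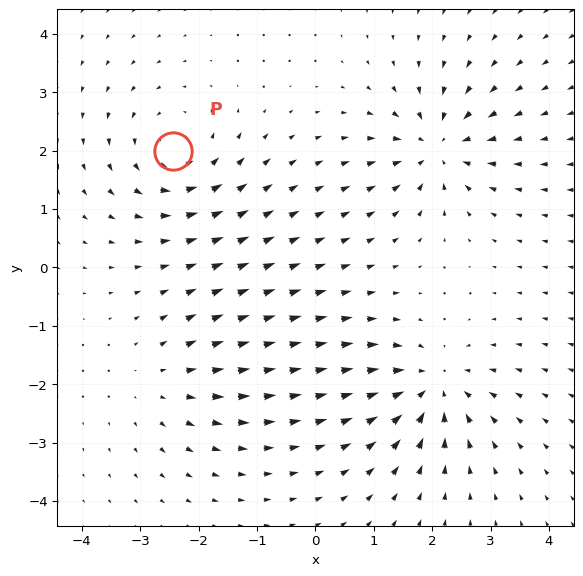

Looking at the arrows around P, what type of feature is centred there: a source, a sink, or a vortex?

At P (-2.4, 2.0) the arrows circulate counterclockwise. Divergence ≈0, curl about +5 — near-zero divergence with nonzero curl is a vortex.

vortex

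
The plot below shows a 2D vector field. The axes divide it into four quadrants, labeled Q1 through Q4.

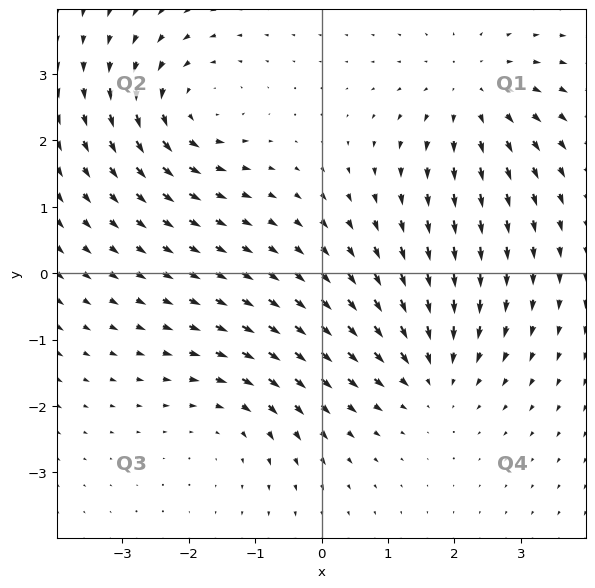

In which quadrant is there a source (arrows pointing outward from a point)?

Q1

The source sits at approximately (2.3, 2.7), which lies in quadrant Q1. The divergence there is about +4, positive as expected for a source.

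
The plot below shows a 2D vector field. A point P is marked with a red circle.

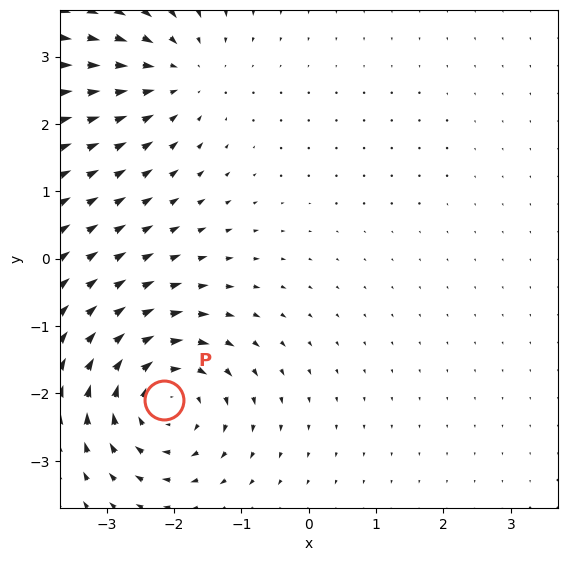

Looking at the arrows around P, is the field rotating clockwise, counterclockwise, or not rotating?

clockwise

Near P at (-2.2, -2.1) the arrows circulate clockwise. The curl (z-component) there is about -5; negative curl means clockwise rotation.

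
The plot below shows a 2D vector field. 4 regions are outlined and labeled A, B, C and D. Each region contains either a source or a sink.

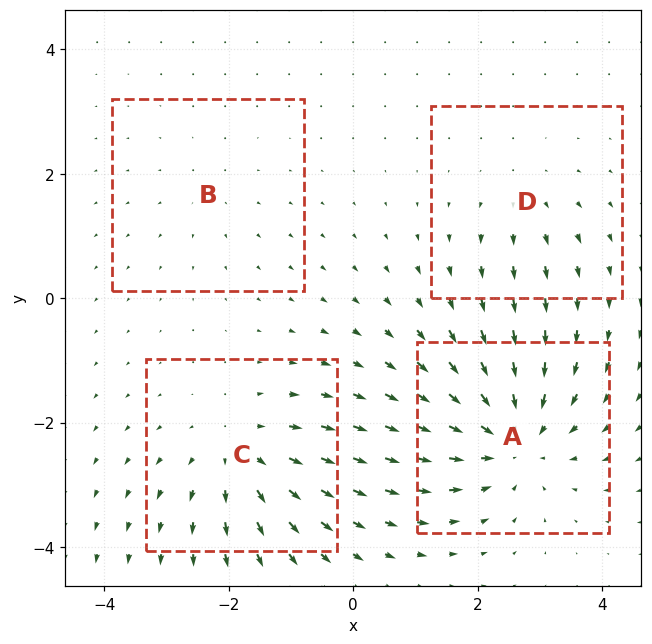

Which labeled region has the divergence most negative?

Divergence at each region's feature centre — A: about -7, B: about +2, C: about +5, D: about +3. Region A is most negative.

A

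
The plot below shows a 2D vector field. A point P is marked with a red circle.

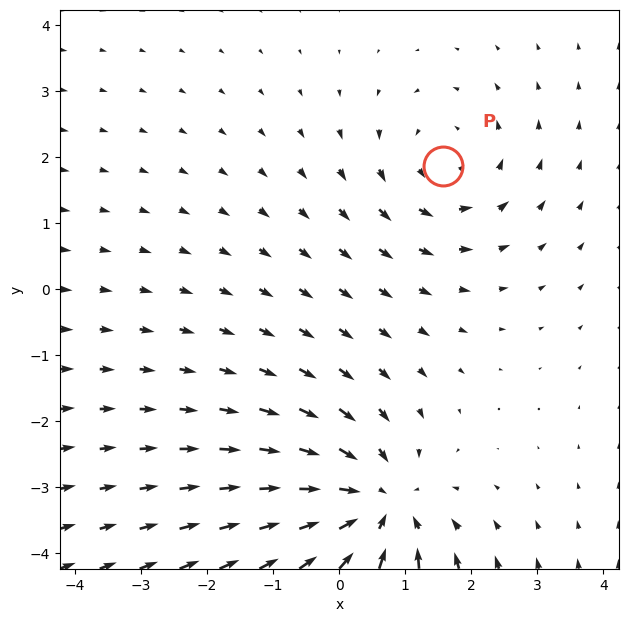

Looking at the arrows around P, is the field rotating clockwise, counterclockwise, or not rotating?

counterclockwise

Near P at (1.6, 1.9) the arrows circulate counterclockwise. The curl (z-component) there is about +3; positive curl means counterclockwise rotation.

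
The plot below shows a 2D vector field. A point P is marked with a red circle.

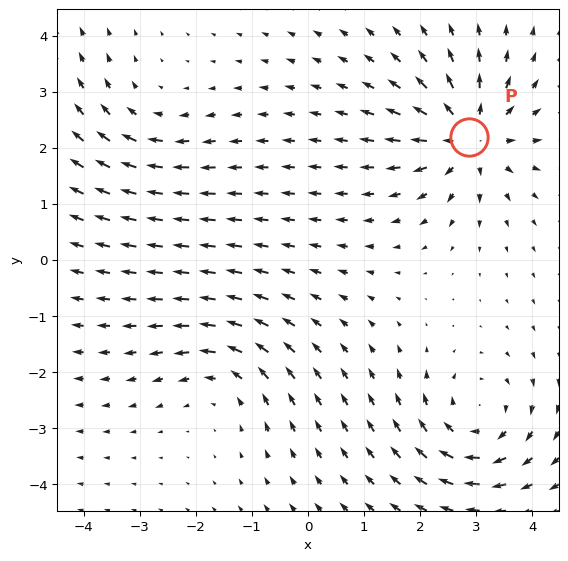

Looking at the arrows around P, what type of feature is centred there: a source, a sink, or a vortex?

At P (2.9, 2.2) the arrows spread outward. Divergence about +5, curl ≈0 — positive divergence with near-zero curl is a source.

source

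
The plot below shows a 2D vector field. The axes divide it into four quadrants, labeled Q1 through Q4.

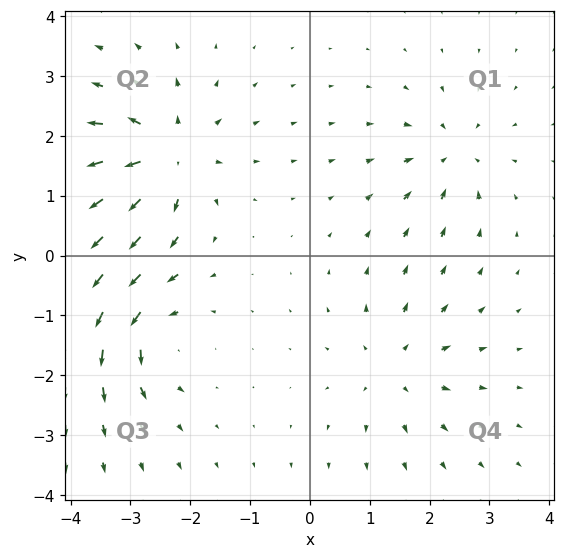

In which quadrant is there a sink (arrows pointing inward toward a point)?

The sink sits at approximately (2.4, 1.7), which lies in quadrant Q1. The divergence there is about -4, negative as expected for a sink.

Q1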